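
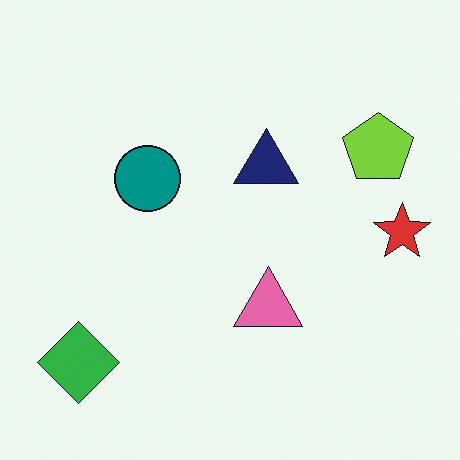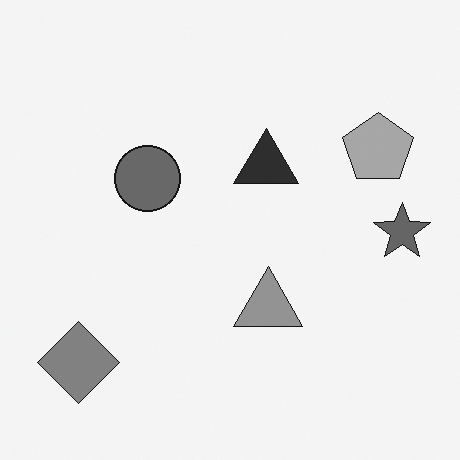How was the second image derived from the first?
The image was converted to grayscale.

All color is removed — every shape is now a shade of grey.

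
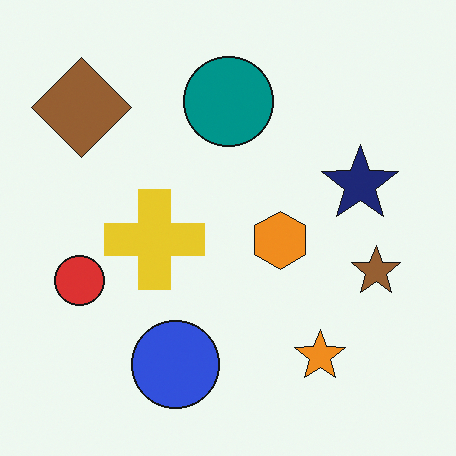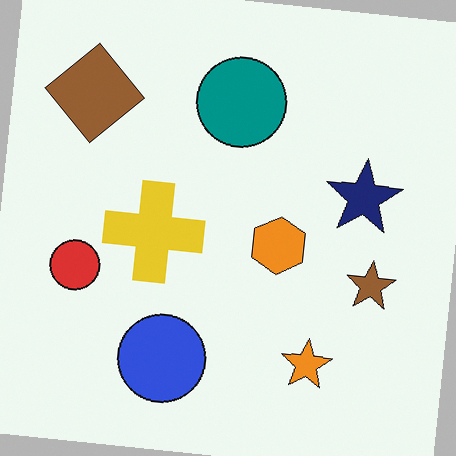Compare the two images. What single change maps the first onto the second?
The transformation is: rotated clockwise by a small amount.

Every shape is tilted by the same angle and the image corners show triangular fill wedges — a whole-image rotation by a non-right angle.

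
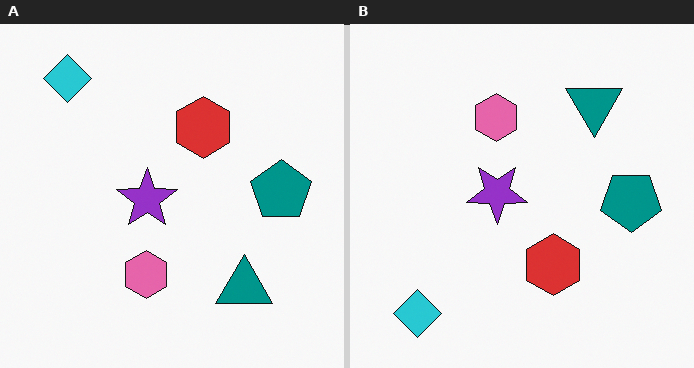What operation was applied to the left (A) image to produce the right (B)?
The image was flipped vertically (top ↔ bottom).

The cyan diamond is in the top-left of the left (A) image and the bottom-left of the right (B) — shapes on opposite sides of the horizontal midline have swapped in a mirror flip.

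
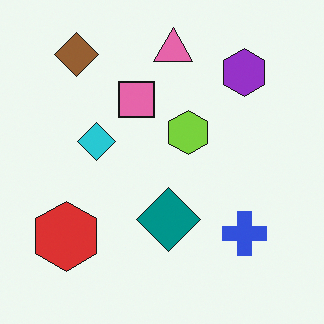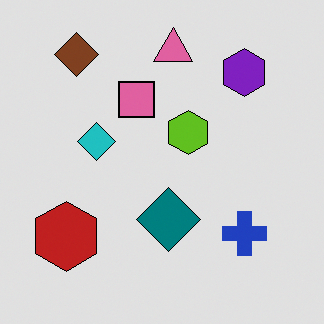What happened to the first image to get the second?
The second image is the first posterized to a reduced palette.

Each flat color has snapped to a coarser quantized level — most visibly, the near-white background has dropped to a flat grey.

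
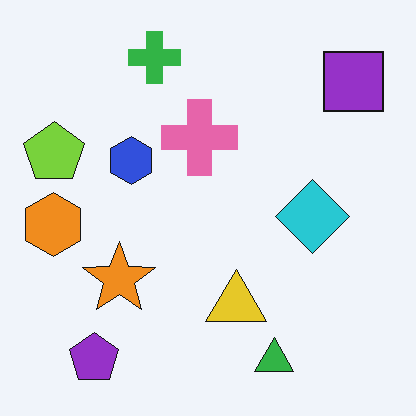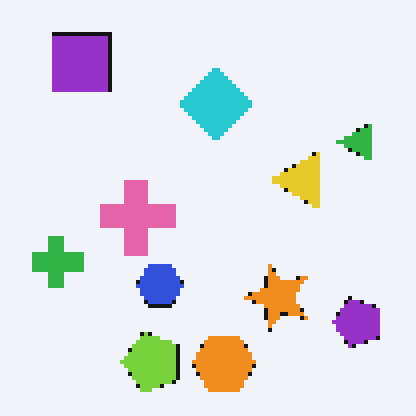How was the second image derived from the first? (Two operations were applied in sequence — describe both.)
The second image is the first lightly pixelated (a mild mosaic effect), then rotated 90° counter-clockwise.

Shapes are reduced to large square blocks; fine edges and outlines are lost — a downscale-then-upscale (mosaic) effect. The purple square sits in the top-right of the first image and the top-left of the second — consistent with a whole-image 90° counter-clockwise rotation.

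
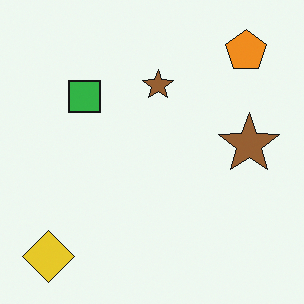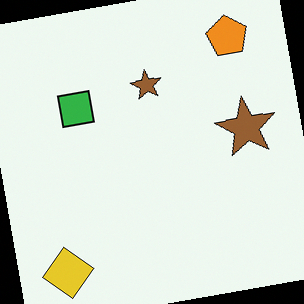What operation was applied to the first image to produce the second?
Rotated counter-clockwise by a few degrees.

Every shape is tilted by the same angle and the image corners show triangular fill wedges — a whole-image rotation by a non-right angle.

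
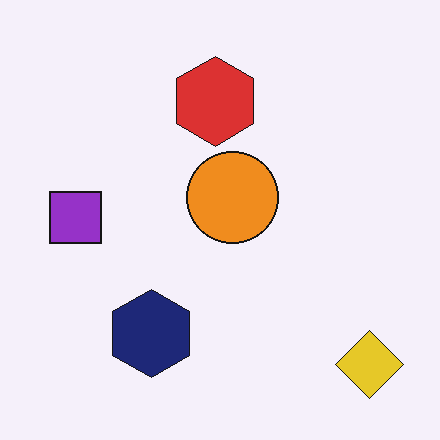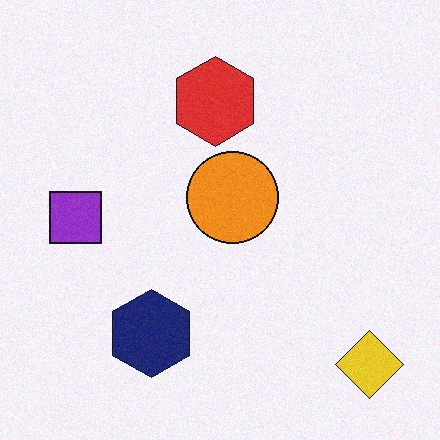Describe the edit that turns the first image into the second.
The transformation is: degraded with subtle gaussian noise.

Random speckle covers the whole image, including the flat background.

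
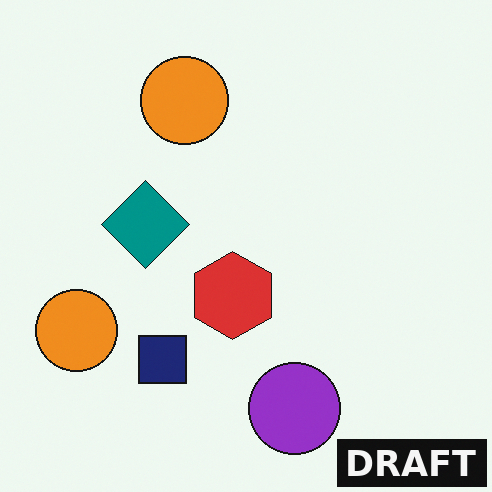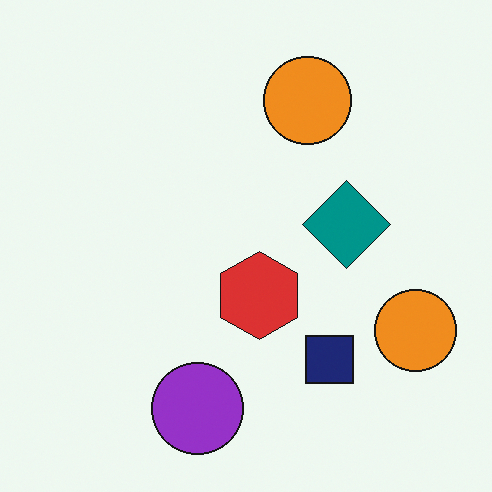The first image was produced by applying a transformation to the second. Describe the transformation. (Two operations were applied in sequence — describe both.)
It was flipped horizontally (left ↔ right), then watermarked with the text "DRAFT" in the lower-right corner.

The teal diamond is in the right of the second image and the left of the first — shapes on opposite sides of the vertical midline have swapped in a mirror flip. A dark label reading "DRAFT" appears in the lower-right corner.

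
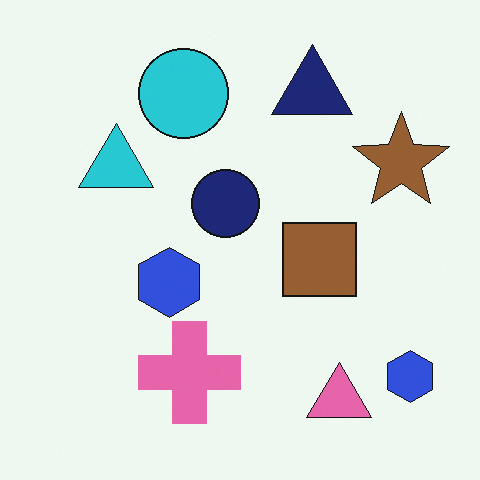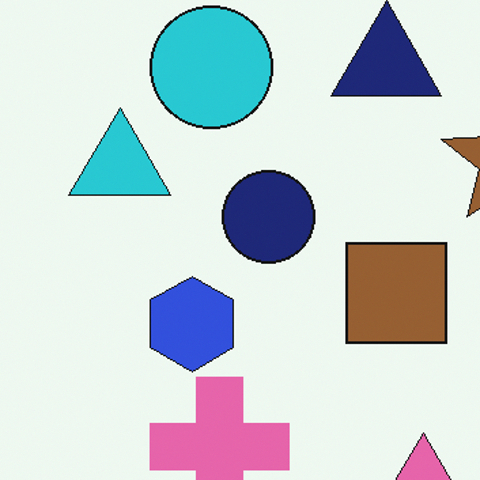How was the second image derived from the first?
Cropped slightly and scaled back up.

The visible shapes are larger and the field of view is narrower; shapes near the original edges may be partly or wholly outside the frame — a crop-and-rescale.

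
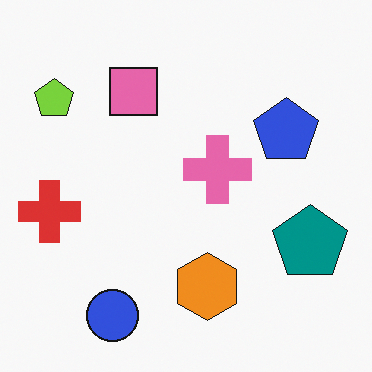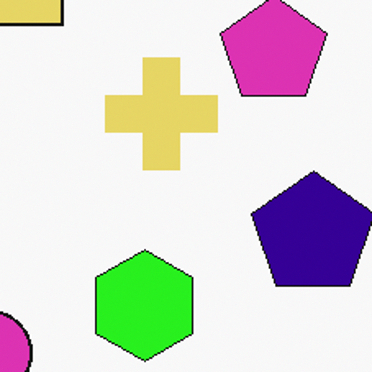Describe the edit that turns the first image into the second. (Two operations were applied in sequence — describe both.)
This is the original image cropped tightly and scaled back up, then hue-shifted by a moderate amount.

The visible shapes are larger and the field of view is narrower; shapes near the original edges may be partly or wholly outside the frame — a crop-and-rescale. Every shape's color has rotated by the same amount around the hue wheel — a uniform hue shift.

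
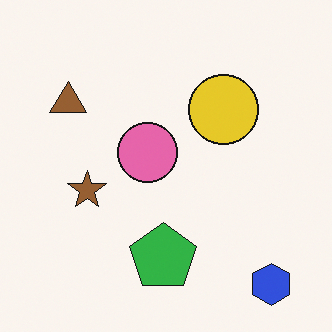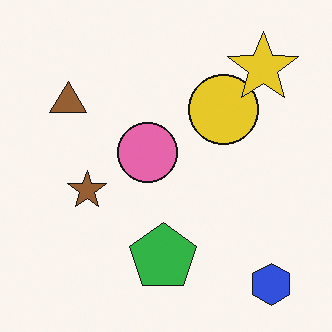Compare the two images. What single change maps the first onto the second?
The image was overlaid with an additional yellow star.

A yellow star appears in the second image that is absent from the first.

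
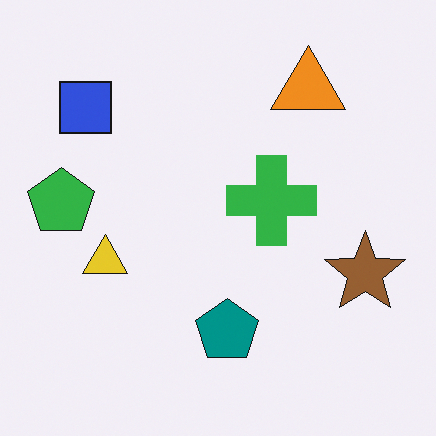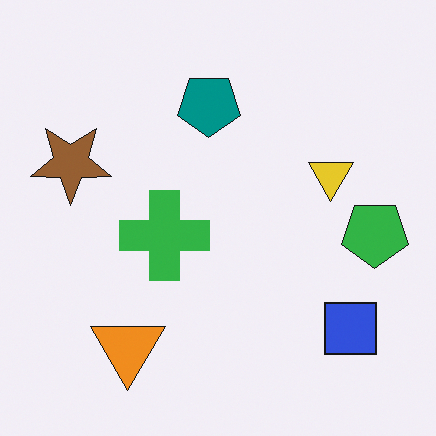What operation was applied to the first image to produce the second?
The image was rotated 180°.

The blue square sits in the top-left of the first image and the bottom-right of the second — consistent with a whole-image 180° rotation.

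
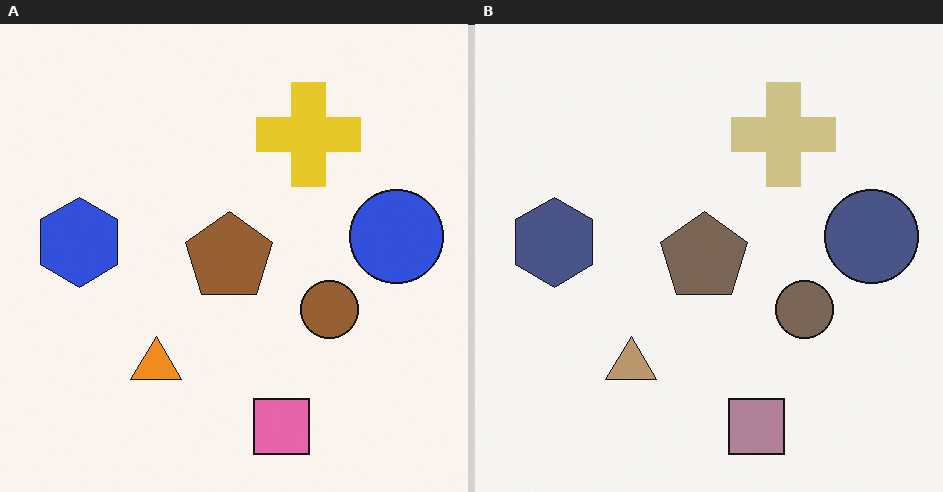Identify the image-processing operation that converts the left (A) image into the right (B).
Heavily desaturated.

All colors are more muted and greyish — a global saturation change.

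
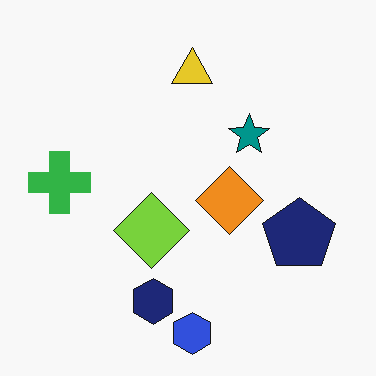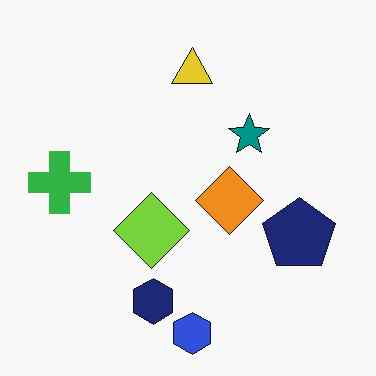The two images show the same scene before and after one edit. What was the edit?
The transformation is: given moderate JPEG compression.

Blocky 8×8 compression artifacts appear around shape edges and the flat background shows ringing — characteristic JPEG degradation.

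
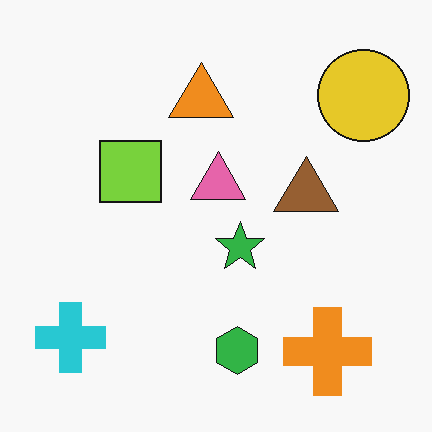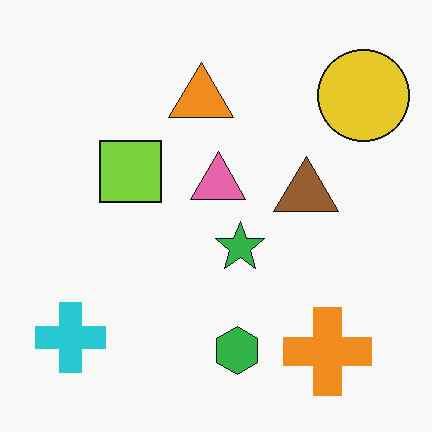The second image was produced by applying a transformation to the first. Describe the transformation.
JPEG-compressed with visible artifacts.

Blocky 8×8 compression artifacts appear around shape edges and the flat background shows ringing — characteristic JPEG degradation.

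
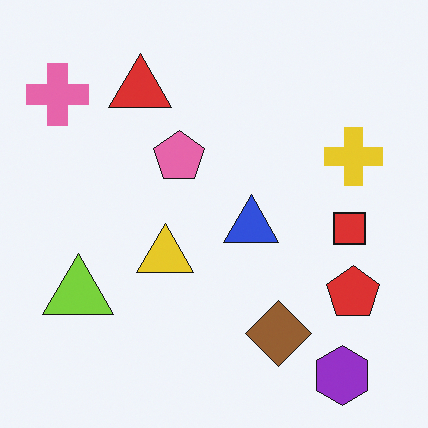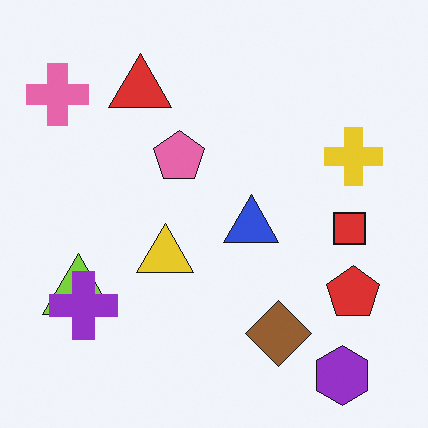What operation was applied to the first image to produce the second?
The transformation is: overlaid with an additional purple cross.

A purple cross appears in the second image that is absent from the first.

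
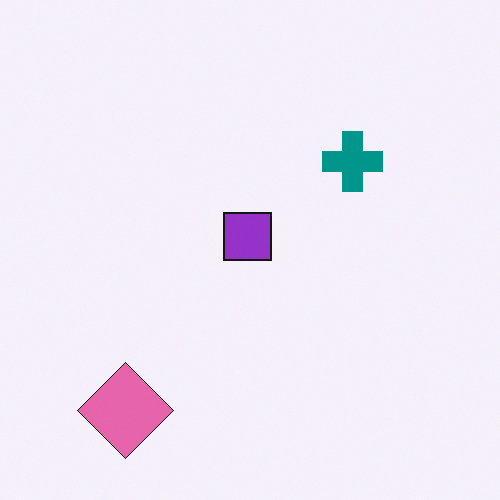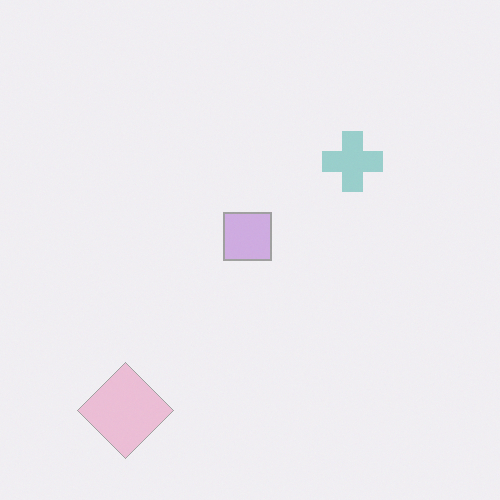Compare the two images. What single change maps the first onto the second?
The second image is the first given much lower contrast.

Tones are pushed toward mid-grey across the whole image — a global contrast change.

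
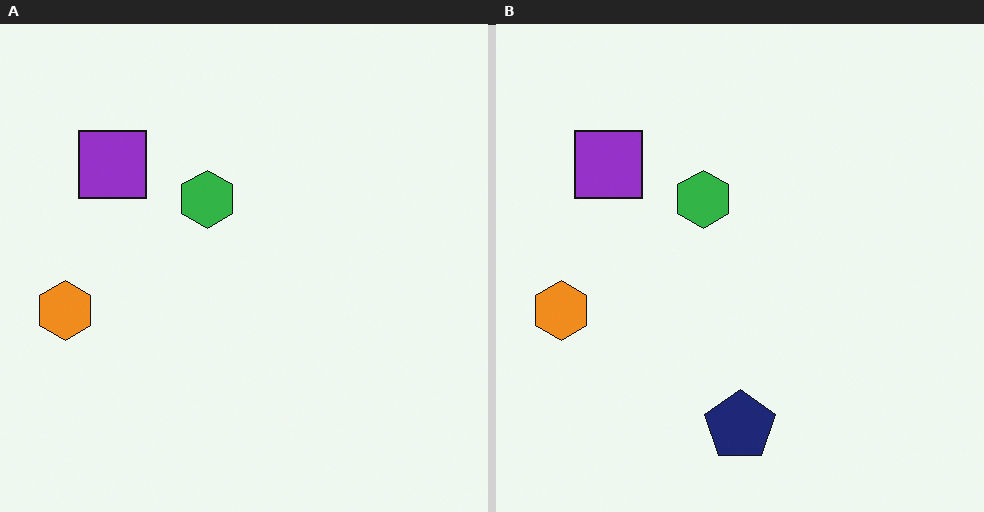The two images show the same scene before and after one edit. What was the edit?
The right (B) image is the left (A) overlaid with an additional navy pentagon.

A navy pentagon appears in the right (B) image that is absent from the left (A).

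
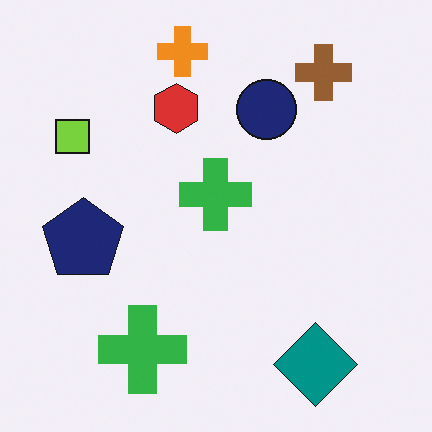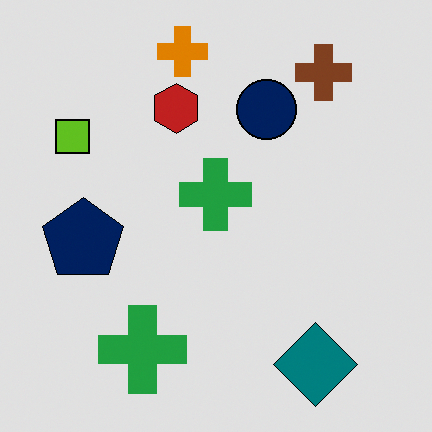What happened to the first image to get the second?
The transformation is: posterized to a reduced palette.

Each flat color has snapped to a coarser quantized level — most visibly, the near-white background has dropped to a flat grey.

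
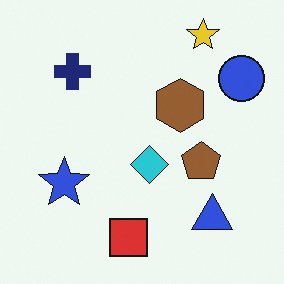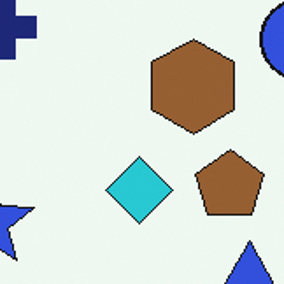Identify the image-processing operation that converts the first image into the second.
The transformation is: cropped to a noticeably smaller region and rescaled.

The visible shapes are larger and the field of view is narrower; shapes near the original edges may be partly or wholly outside the frame — a crop-and-rescale.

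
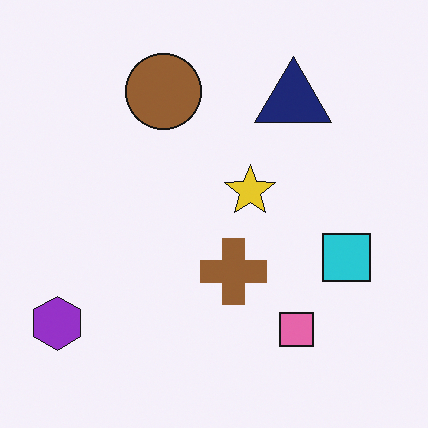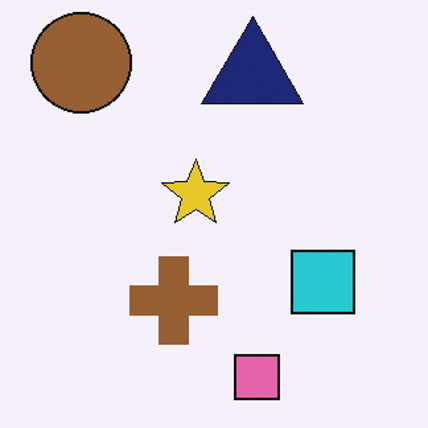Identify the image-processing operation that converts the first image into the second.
This is the original image cropped slightly and scaled back up.

The visible shapes are larger and the field of view is narrower; shapes near the original edges may be partly or wholly outside the frame — a crop-and-rescale.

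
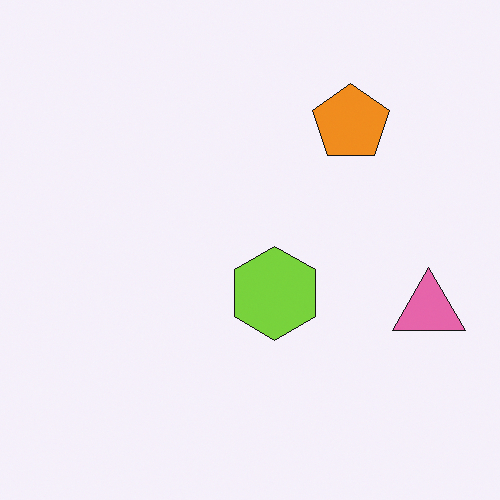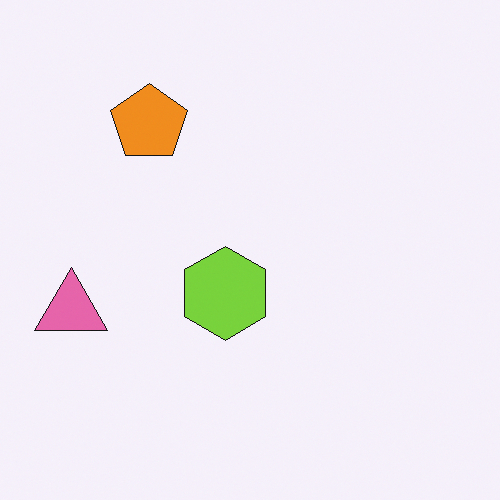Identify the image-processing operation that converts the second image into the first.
The image was flipped horizontally (left ↔ right).

The pink triangle is in the left of the second image and the right of the first — shapes on opposite sides of the vertical midline have swapped in a mirror flip.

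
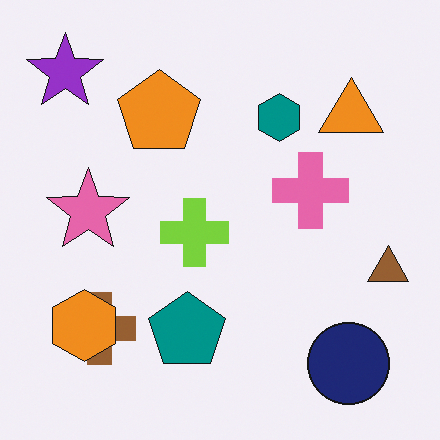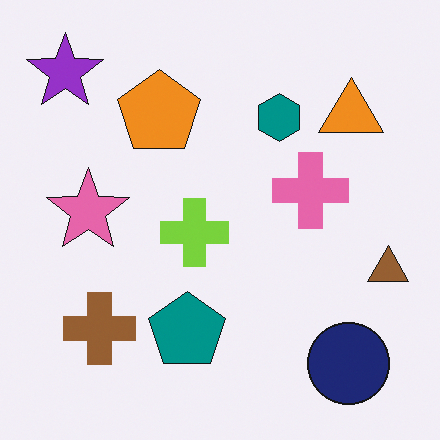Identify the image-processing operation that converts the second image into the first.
The transformation is: overlaid with an additional orange hexagon.

An orange hexagon appears in the first image that is absent from the second.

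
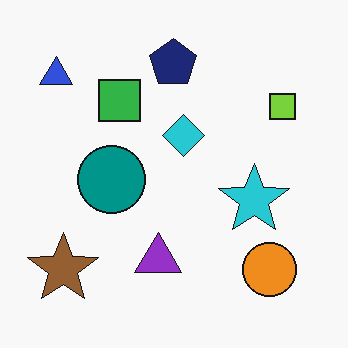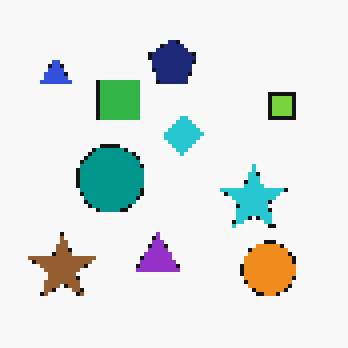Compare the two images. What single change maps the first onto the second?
The transformation is: mildly pixelated.

Shapes are reduced to large square blocks; fine edges and outlines are lost — a downscale-then-upscale (mosaic) effect.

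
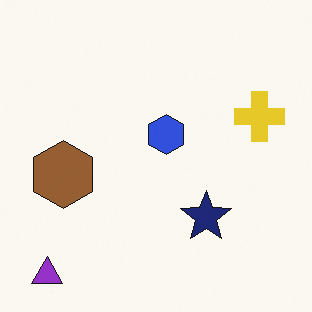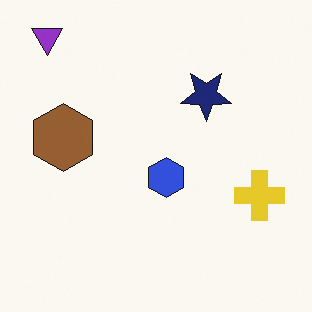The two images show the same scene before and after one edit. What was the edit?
The second image is the first flipped vertically (top ↔ bottom).

The purple triangle is in the bottom-left of the first image and the top-left of the second — shapes on opposite sides of the horizontal midline have swapped in a mirror flip.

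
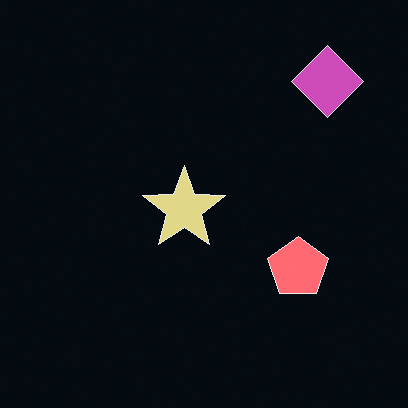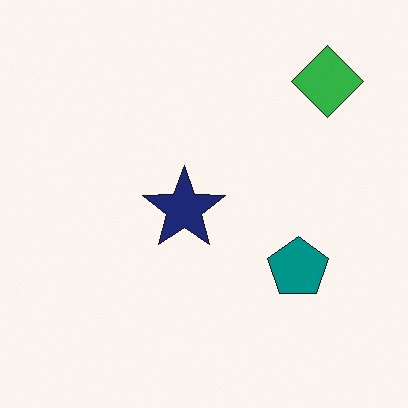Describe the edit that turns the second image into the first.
This is the original image color-inverted (negative).

The light background has become dark and every shape's color is its complement — a photographic negative.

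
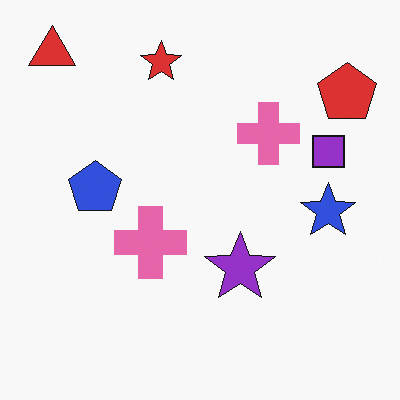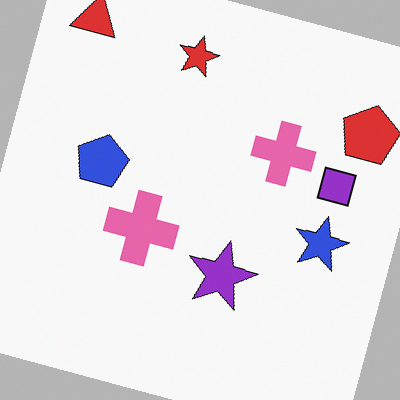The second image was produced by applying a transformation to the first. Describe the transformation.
The transformation is: rotated clockwise by a clearly visible amount.

Every shape is tilted by the same angle and the image corners show triangular fill wedges — a whole-image rotation by a non-right angle.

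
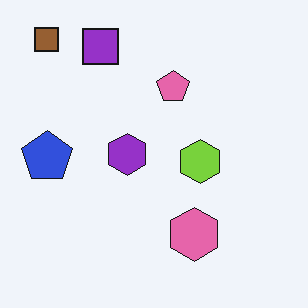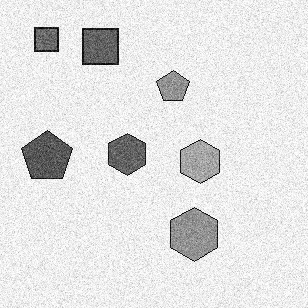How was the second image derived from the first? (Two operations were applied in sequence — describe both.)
The image was degraded with moderate additive noise, then converted to grayscale.

Random speckle covers the whole image, including the flat background. All color is removed — every shape is now a shade of grey.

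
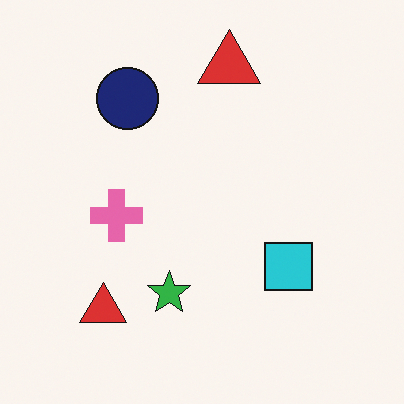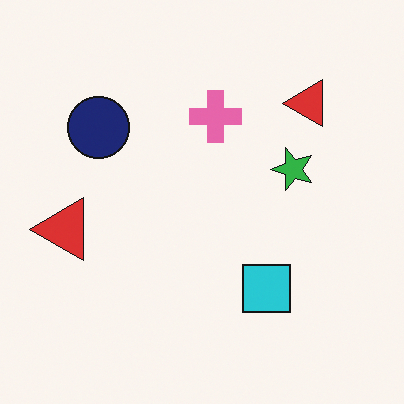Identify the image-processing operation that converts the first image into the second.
This is the original image transposed (reflected across the top-left ↔ bottom-right diagonal).

Shapes have swapped their row and column positions — what was in the top-right is now in the bottom-left — a diagonal reflection.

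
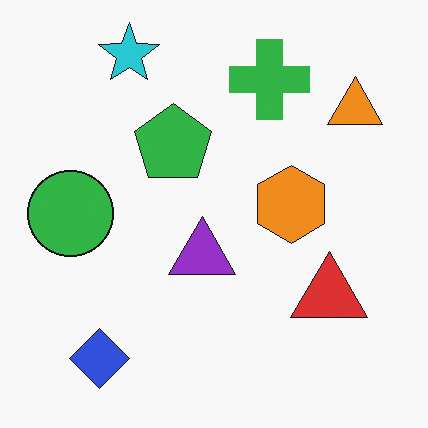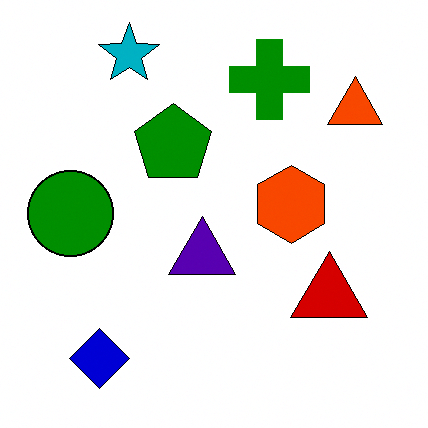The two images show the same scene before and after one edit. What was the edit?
The image was boosted in contrast.

Tones are pushed away from mid-grey across the whole image — a global contrast change.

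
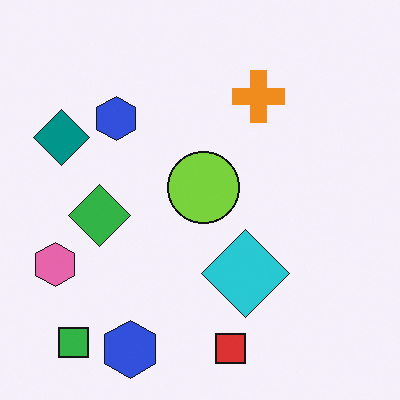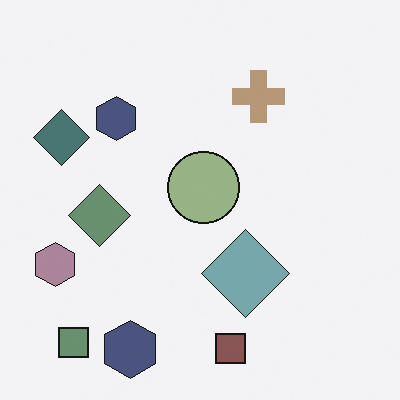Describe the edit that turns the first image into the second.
Made much more muted (saturation change).

All colors are more muted and greyish — a global saturation change.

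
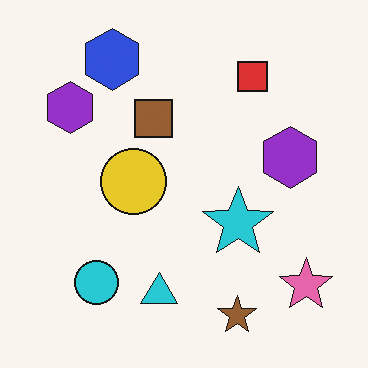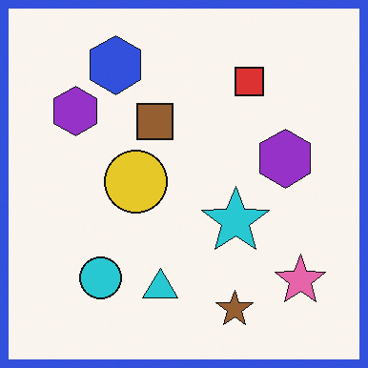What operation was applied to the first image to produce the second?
The transformation is: framed with a blue border.

A solid blue frame runs around the edge of the second image, with the content slightly shrunk inside it.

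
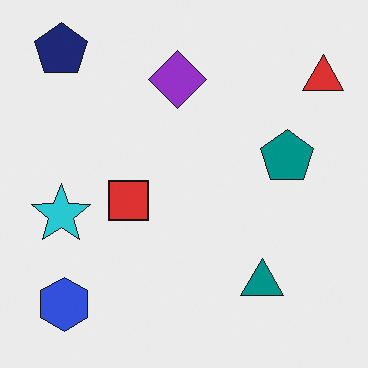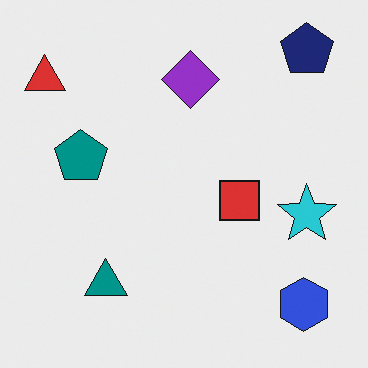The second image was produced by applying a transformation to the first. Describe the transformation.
It was flipped horizontally (left ↔ right).

The red triangle is in the top-right of the first image and the top-left of the second — shapes on opposite sides of the vertical midline have swapped in a mirror flip.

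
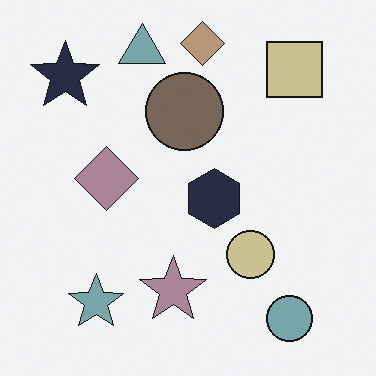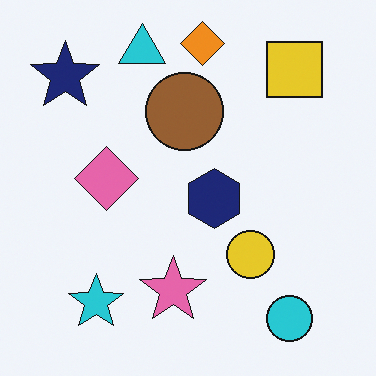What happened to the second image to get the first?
The first image is the second made much more muted (saturation change).

All colors are more muted and greyish — a global saturation change.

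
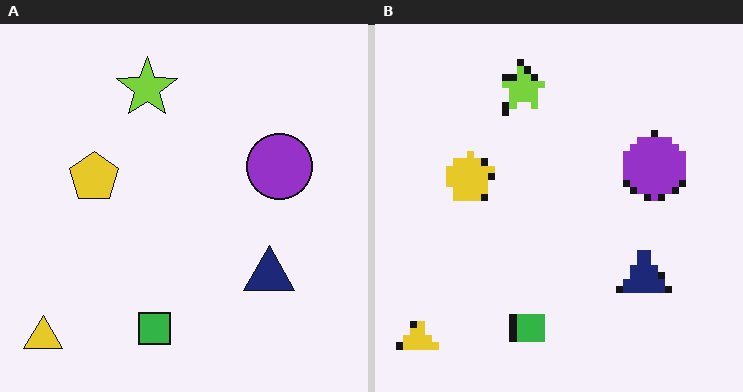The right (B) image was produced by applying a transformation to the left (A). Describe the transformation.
Moderately pixelated.

Shapes are reduced to large square blocks; fine edges and outlines are lost — a downscale-then-upscale (mosaic) effect.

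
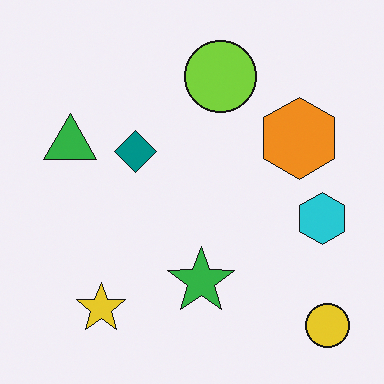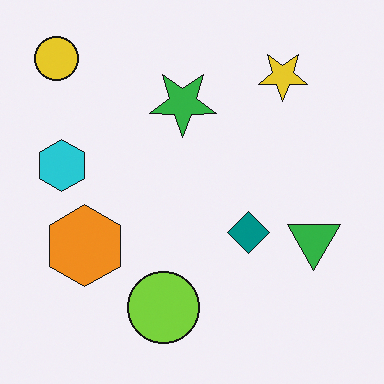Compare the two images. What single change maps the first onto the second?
This is the original image rotated 180°.

The yellow circle sits in the bottom-right of the first image and the top-left of the second — consistent with a whole-image 180° rotation.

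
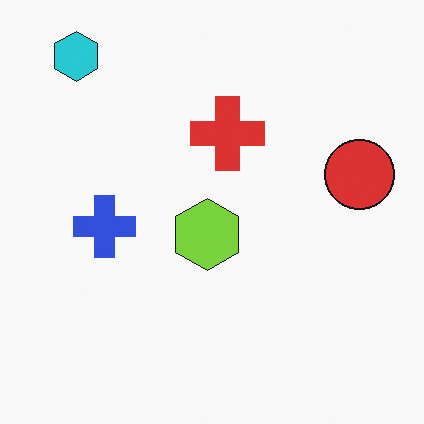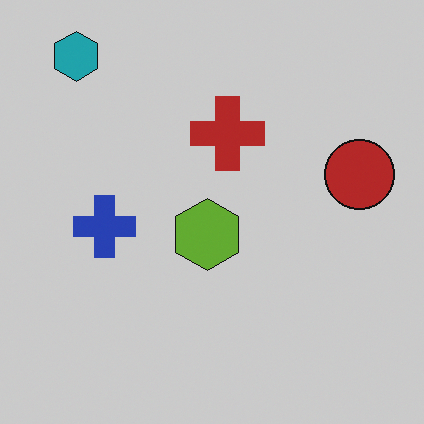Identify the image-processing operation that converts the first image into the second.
The transformation is: slightly darkened.

Every pixel — background and shapes alike — is uniformly darkened.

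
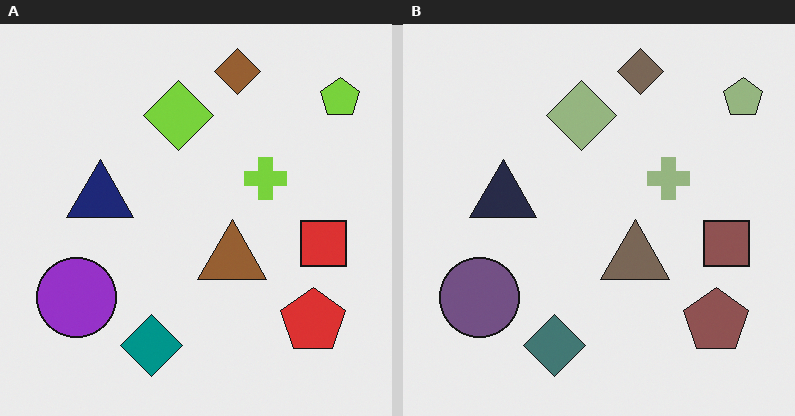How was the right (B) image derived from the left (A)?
It was heavily desaturated.

All colors are more muted and greyish — a global saturation change.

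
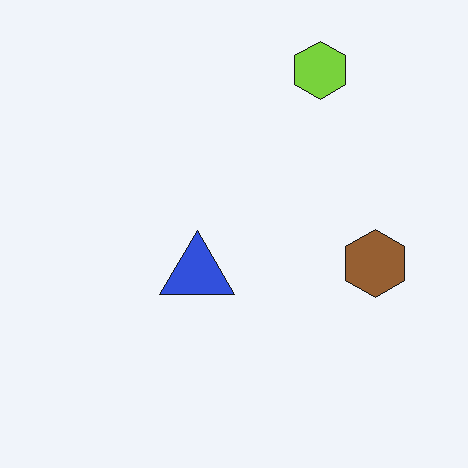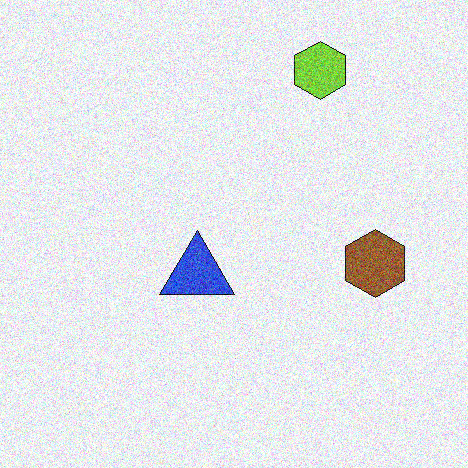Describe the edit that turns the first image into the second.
The image was degraded with heavy additive noise.

Random speckle covers the whole image, including the flat background.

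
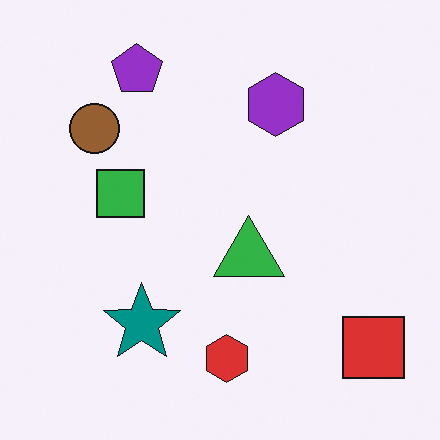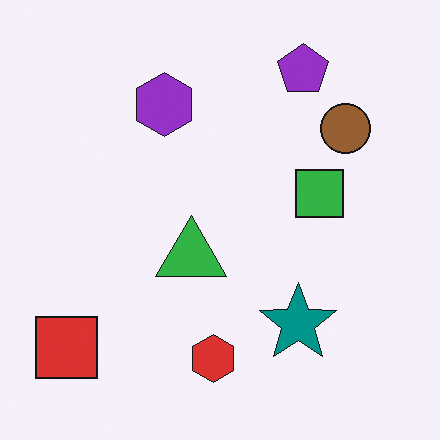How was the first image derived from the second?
This is the original image flipped horizontally (left ↔ right).

The red square is in the bottom-left of the second image and the bottom-right of the first — shapes on opposite sides of the vertical midline have swapped in a mirror flip.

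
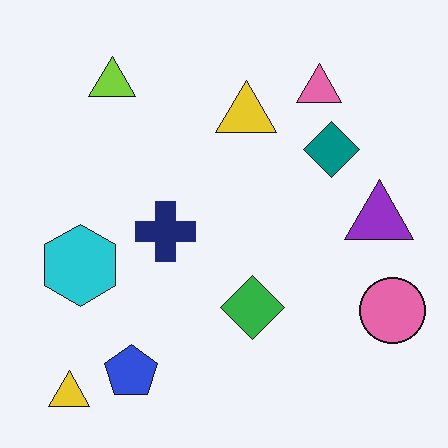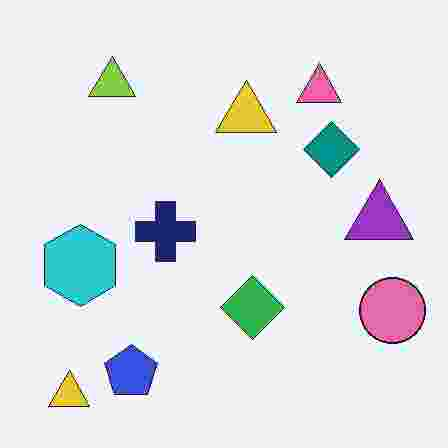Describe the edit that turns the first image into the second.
The transformation is: heavily JPEG-compressed with obvious blocking artifacts.

Blocky 8×8 compression artifacts appear around shape edges and the flat background shows ringing — characteristic JPEG degradation.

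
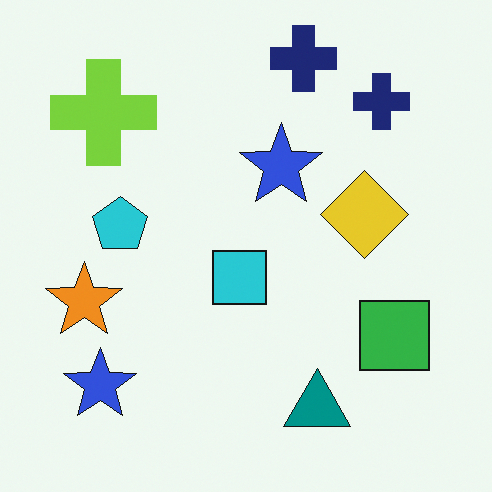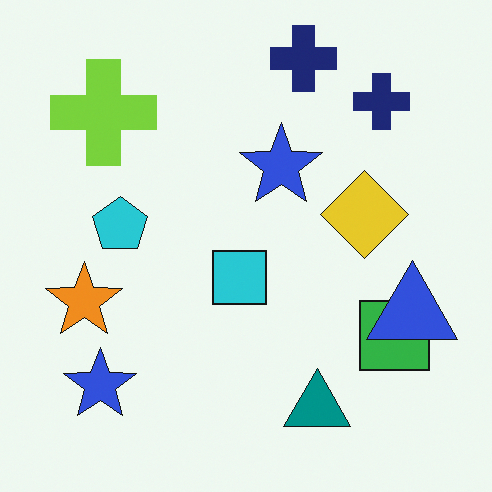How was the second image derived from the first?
The image was overlaid with an additional blue triangle.

A blue triangle appears in the second image that is absent from the first.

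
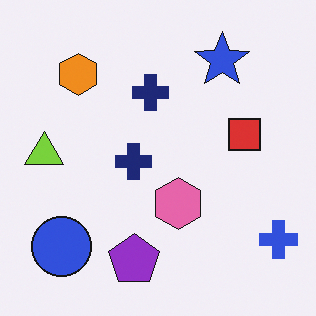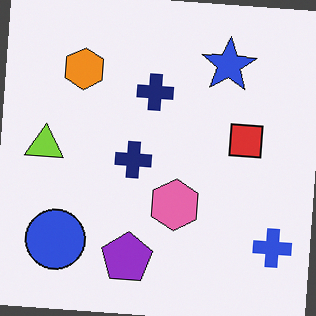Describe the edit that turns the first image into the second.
It was rotated clockwise by a few degrees.

Every shape is tilted by the same angle and the image corners show triangular fill wedges — a whole-image rotation by a non-right angle.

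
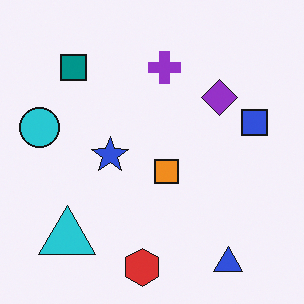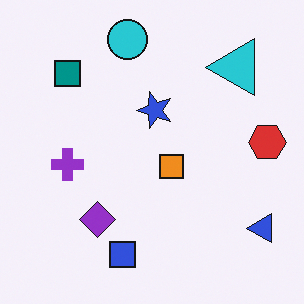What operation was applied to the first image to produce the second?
Transposed (reflected across the top-left ↔ bottom-right diagonal).

Shapes have swapped their row and column positions — what was in the top-right is now in the bottom-left — a diagonal reflection.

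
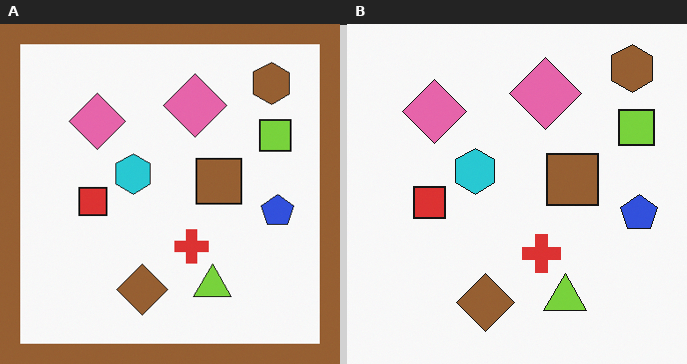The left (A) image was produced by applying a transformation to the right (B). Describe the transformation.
The left (A) image is the right (B) framed with a brown border.

A solid brown frame runs around the edge of the left (A) image, with the content slightly shrunk inside it.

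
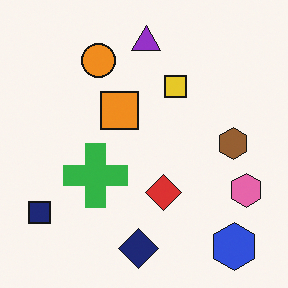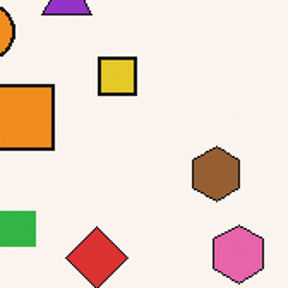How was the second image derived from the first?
The image was cropped to a noticeably smaller region and rescaled.

The visible shapes are larger and the field of view is narrower; shapes near the original edges may be partly or wholly outside the frame — a crop-and-rescale.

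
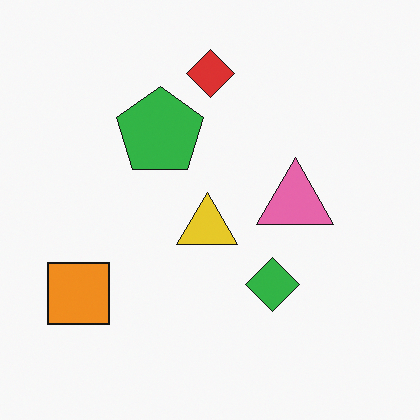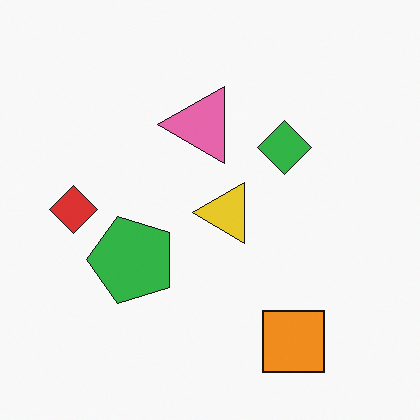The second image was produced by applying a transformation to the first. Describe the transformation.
It was rotated 90° counter-clockwise.

The orange square sits in the bottom-left of the first image and the bottom-right of the second — consistent with a whole-image 90° counter-clockwise rotation.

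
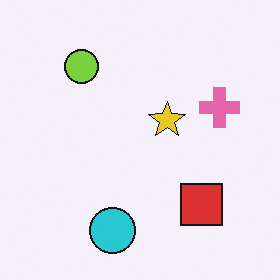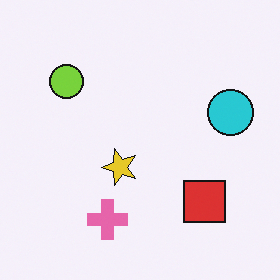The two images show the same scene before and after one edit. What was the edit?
This is the original image transposed (reflected across the top-left ↔ bottom-right diagonal).

Shapes have swapped their row and column positions — what was in the top-right is now in the bottom-left — a diagonal reflection.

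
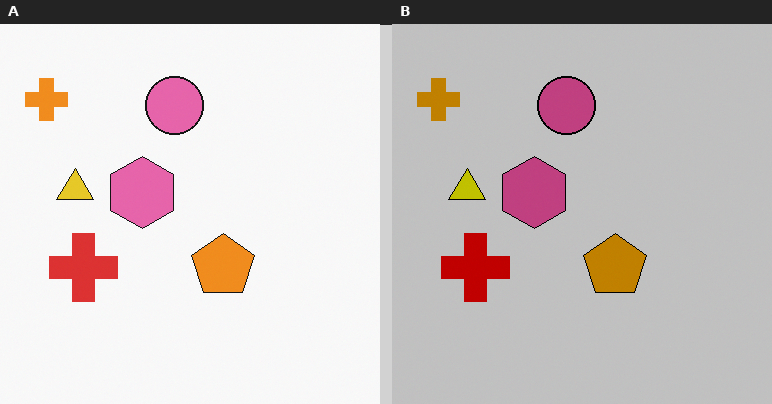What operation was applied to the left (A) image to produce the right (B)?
The right (B) image is the left (A) aggressively posterized.

Each flat color has snapped to a coarser quantized level — most visibly, the near-white background has dropped to a flat grey.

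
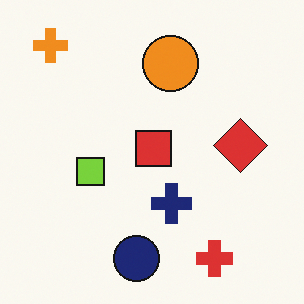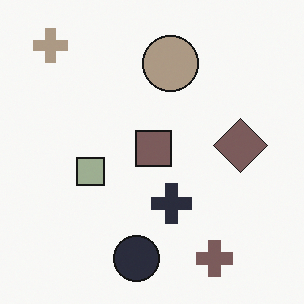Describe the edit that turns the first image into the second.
The second image is the first made much more muted (saturation change).

All colors are more muted and greyish — a global saturation change.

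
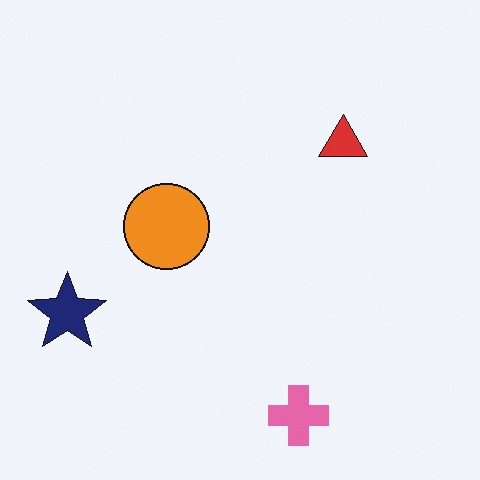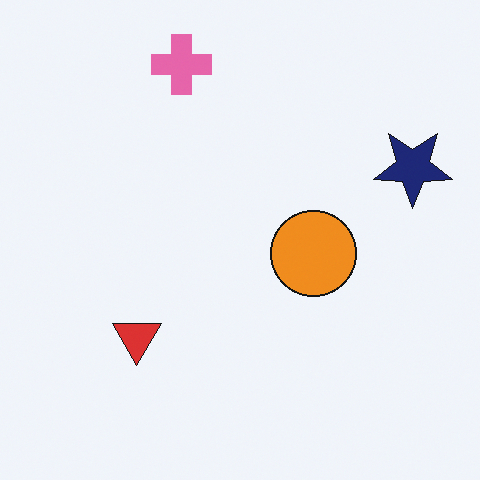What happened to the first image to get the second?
Rotated 180°.

The navy star sits in the left of the first image and the right of the second — consistent with a whole-image 180° rotation.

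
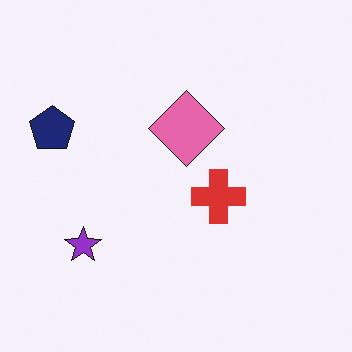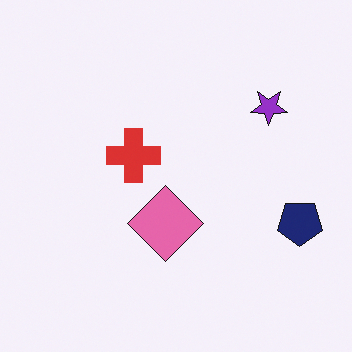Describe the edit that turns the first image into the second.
The image was rotated 180°.

The navy pentagon sits in the left of the first image and the right of the second — consistent with a whole-image 180° rotation.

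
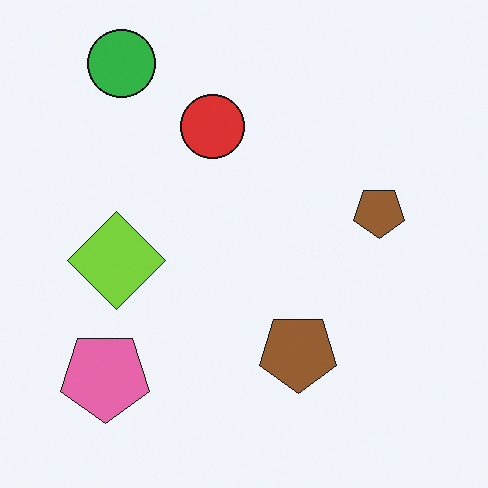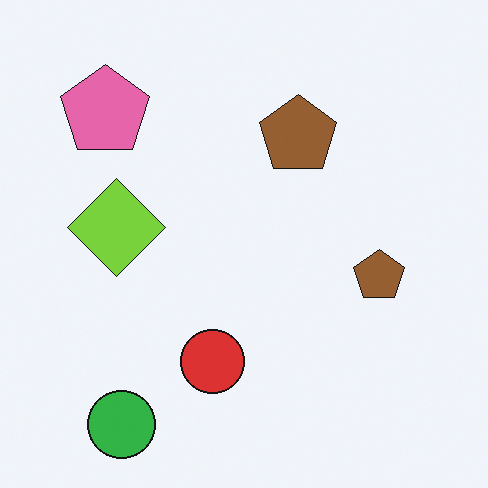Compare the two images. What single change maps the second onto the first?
It was flipped vertically (top ↔ bottom).

The green circle is in the bottom-left of the second image and the top-left of the first — shapes on opposite sides of the horizontal midline have swapped in a mirror flip.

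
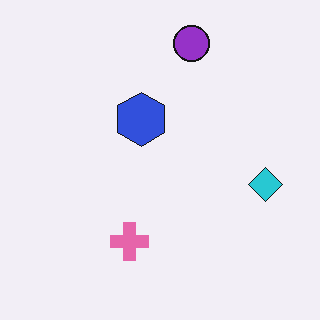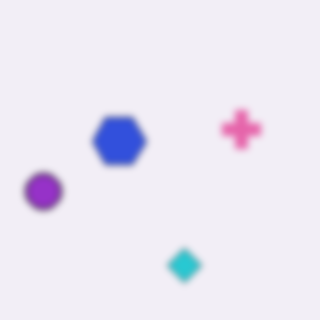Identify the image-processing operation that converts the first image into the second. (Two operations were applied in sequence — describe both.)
The transformation is: moderately blurred, then transposed (reflected across the top-left ↔ bottom-right diagonal).

Shape edges and outlines are uniformly softened across the whole image. Shapes have swapped their row and column positions — what was in the top-right is now in the bottom-left — a diagonal reflection.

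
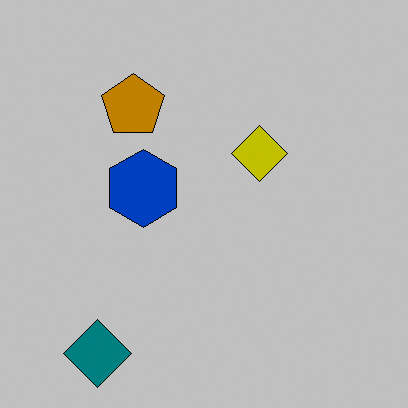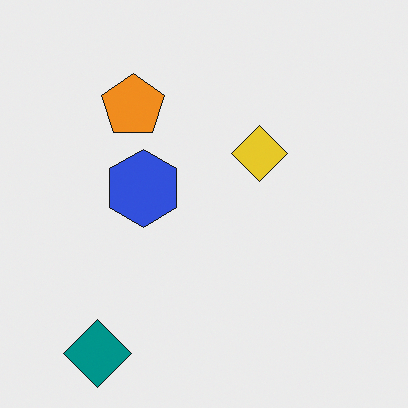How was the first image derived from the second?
It was heavily posterized to just a handful of flat colors.

Each flat color has snapped to a coarser quantized level — most visibly, the near-white background has dropped to a flat grey.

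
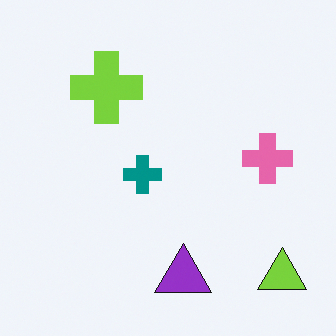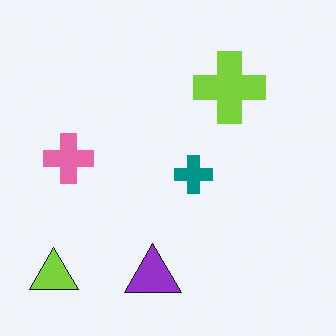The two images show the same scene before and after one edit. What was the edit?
This is the original image flipped horizontally (left ↔ right).

The lime triangle is in the bottom-right of the first image and the bottom-left of the second — shapes on opposite sides of the vertical midline have swapped in a mirror flip.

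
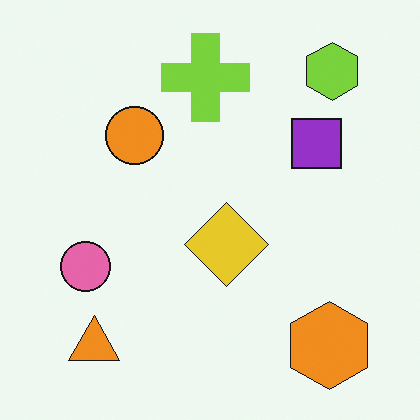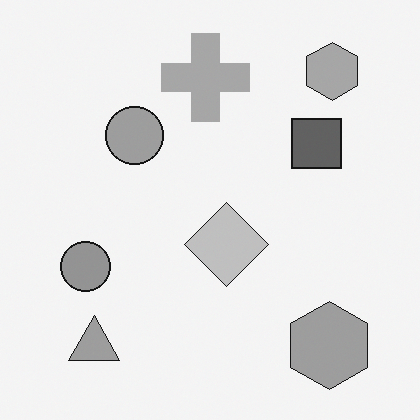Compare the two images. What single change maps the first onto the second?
The second image is the first converted to grayscale.

All color is removed — every shape is now a shade of grey.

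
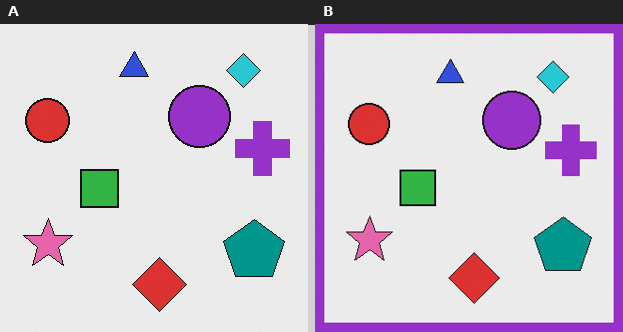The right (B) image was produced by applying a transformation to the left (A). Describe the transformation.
Framed with a purple border.

A solid purple frame runs around the edge of the right (B) image, with the content slightly shrunk inside it.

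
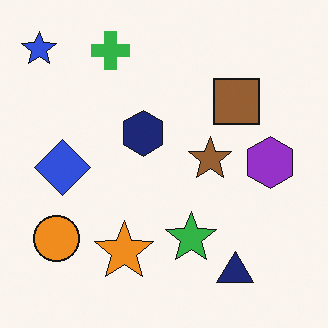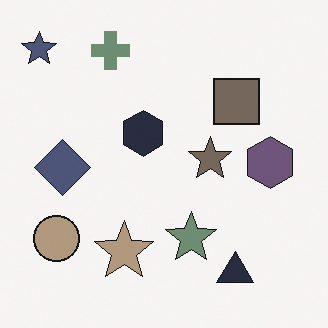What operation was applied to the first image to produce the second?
The image was made much more muted (saturation change).

All colors are more muted and greyish — a global saturation change.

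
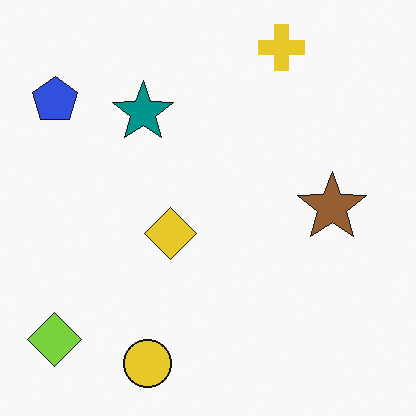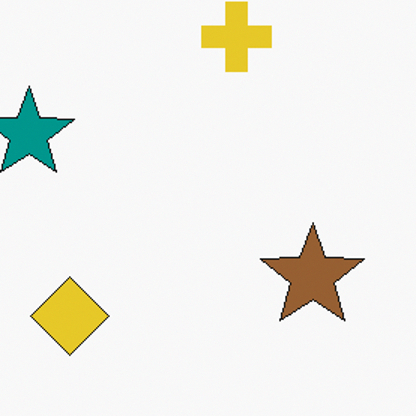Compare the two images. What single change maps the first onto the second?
It was cropped slightly and scaled back up.

The visible shapes are larger and the field of view is narrower; shapes near the original edges may be partly or wholly outside the frame — a crop-and-rescale.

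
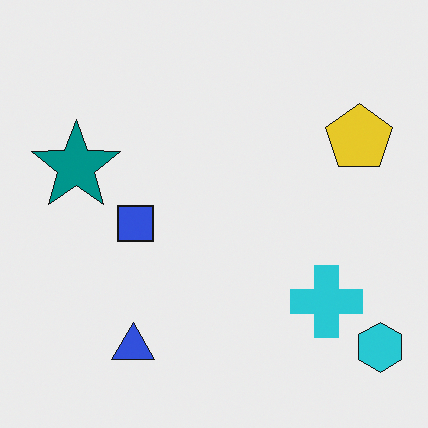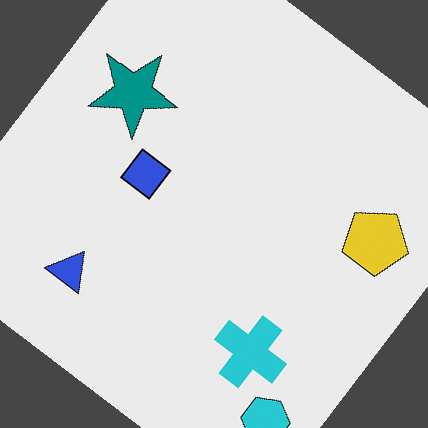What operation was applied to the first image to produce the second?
This is the original image rotated clockwise by a large amount — several tens of degrees.

Every shape is tilted by the same angle and the image corners show triangular fill wedges — a whole-image rotation by a non-right angle.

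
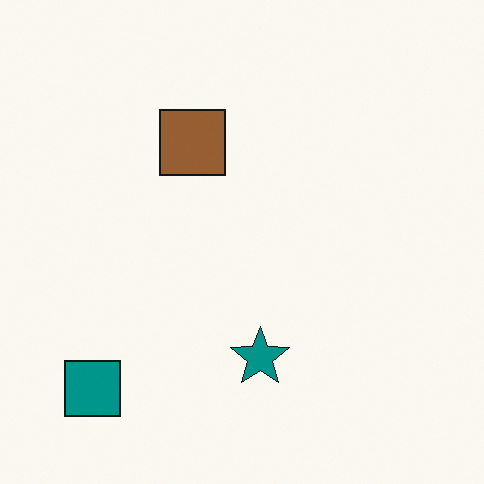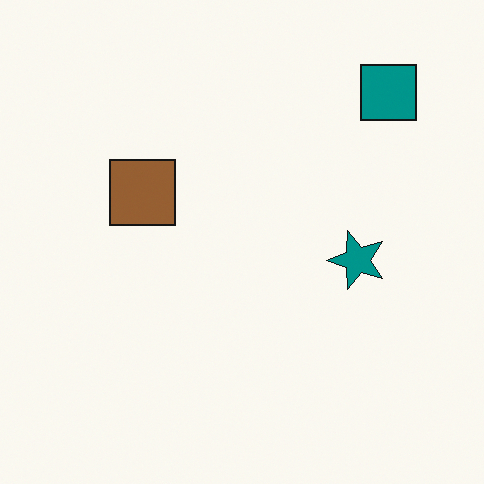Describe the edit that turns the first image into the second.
The second image is the first transposed (reflected across the top-left ↔ bottom-right diagonal).

Shapes have swapped their row and column positions — what was in the top-right is now in the bottom-left — a diagonal reflection.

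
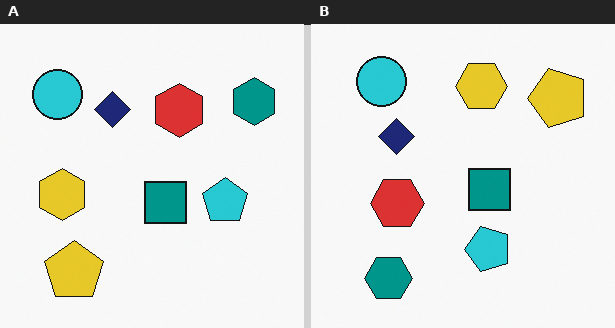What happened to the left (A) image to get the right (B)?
This is the original image transposed (reflected across the top-left ↔ bottom-right diagonal).

Shapes have swapped their row and column positions — what was in the top-right is now in the bottom-left — a diagonal reflection.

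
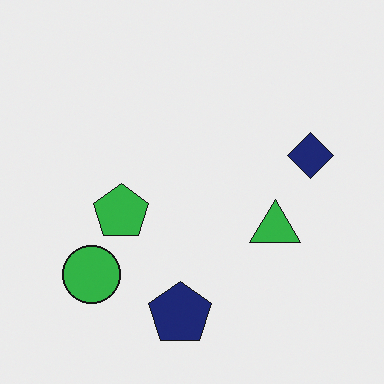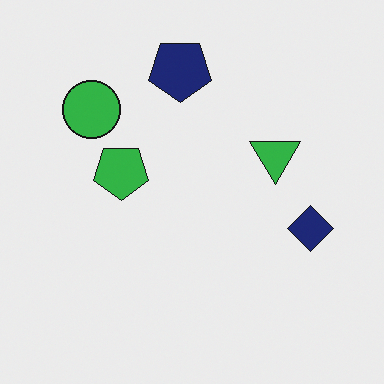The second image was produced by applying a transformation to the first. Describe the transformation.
This is the original image flipped vertically (top ↔ bottom).

The navy pentagon is in the bottom of the first image and the top of the second — shapes on opposite sides of the horizontal midline have swapped in a mirror flip.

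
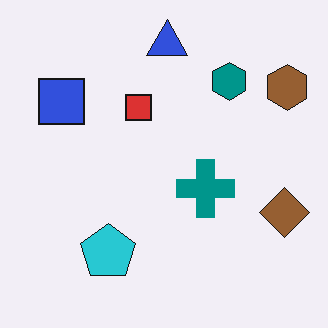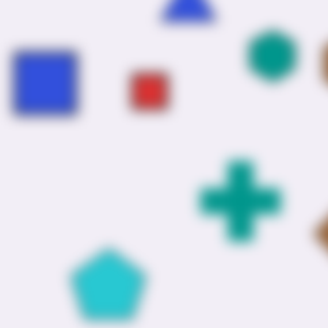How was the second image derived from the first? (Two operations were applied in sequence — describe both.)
The image was heavily blurred, then cropped slightly and scaled back up.

Shape edges and outlines are uniformly softened across the whole image. The visible shapes are larger and the field of view is narrower; shapes near the original edges may be partly or wholly outside the frame — a crop-and-rescale.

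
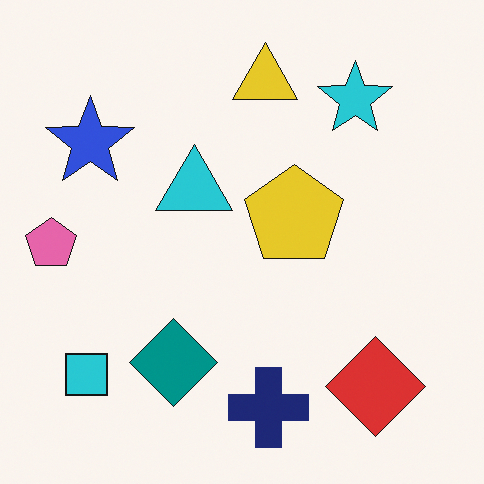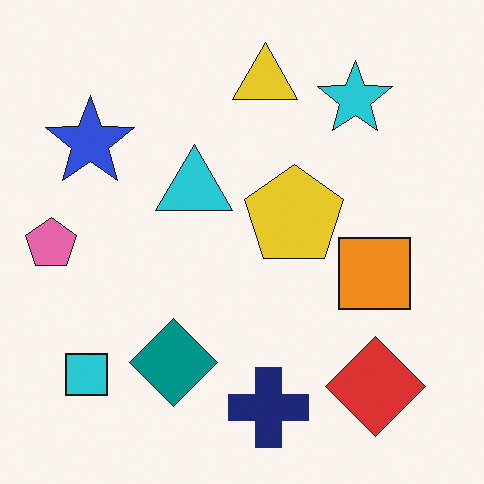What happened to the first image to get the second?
The second image is the first overlaid with an additional orange square.

An orange square appears in the second image that is absent from the first.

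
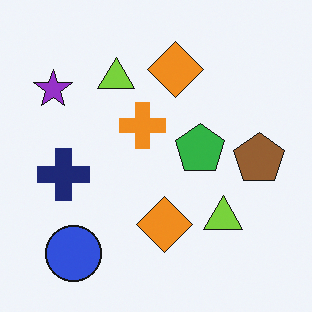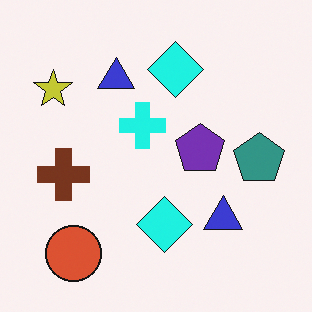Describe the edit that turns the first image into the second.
The image was hue-shifted noticeably.

Every shape's color has rotated by the same amount around the hue wheel — a uniform hue shift.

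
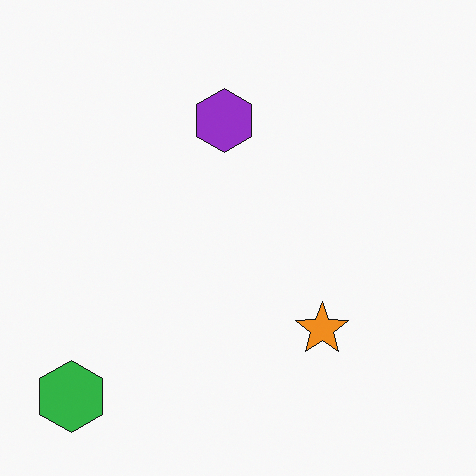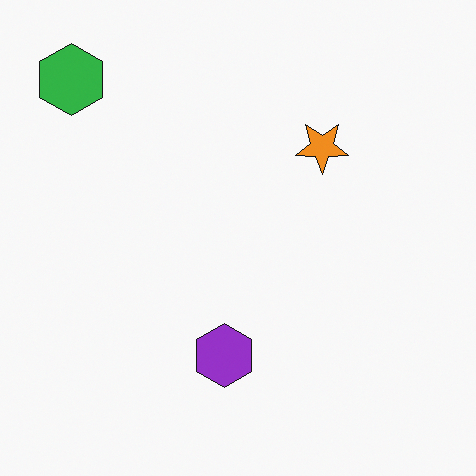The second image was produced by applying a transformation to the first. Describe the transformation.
The second image is the first flipped vertically (top ↔ bottom).

The green hexagon is in the bottom-left of the first image and the top-left of the second — shapes on opposite sides of the horizontal midline have swapped in a mirror flip.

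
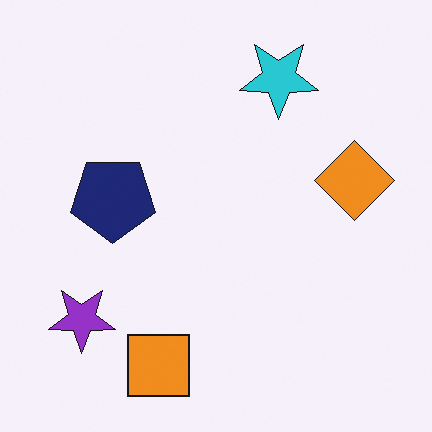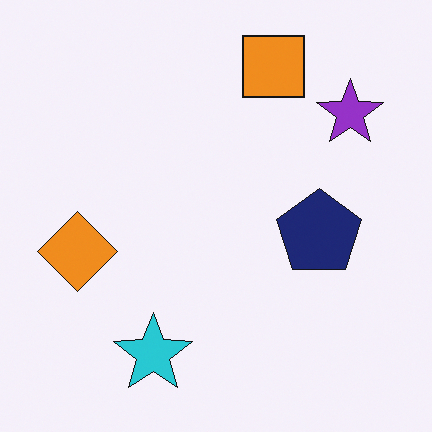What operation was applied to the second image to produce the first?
This is the original image rotated 180°.

The purple star sits in the top-right of the second image and the bottom-left of the first — consistent with a whole-image 180° rotation.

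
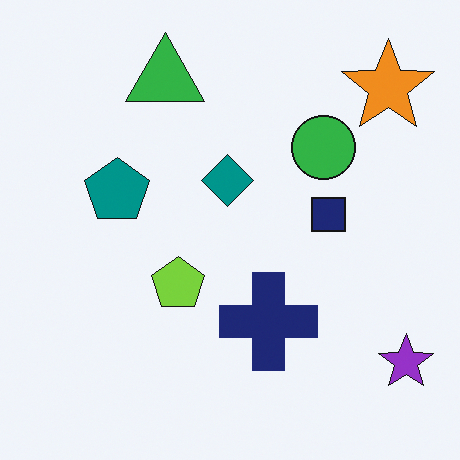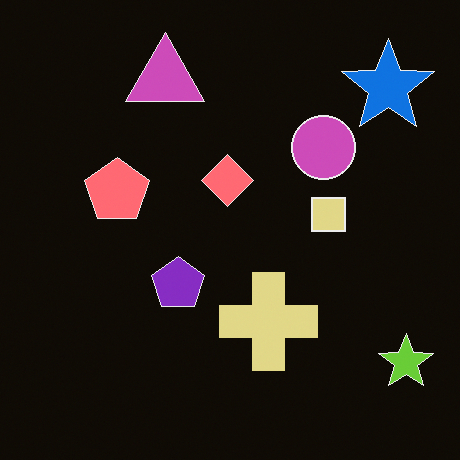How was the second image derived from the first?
The transformation is: color-inverted (negative).

The light background has become dark and every shape's color is its complement — a photographic negative.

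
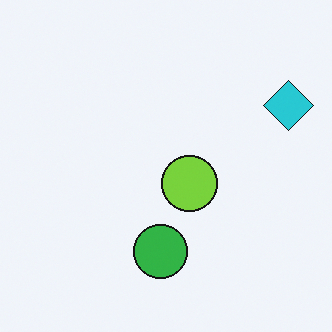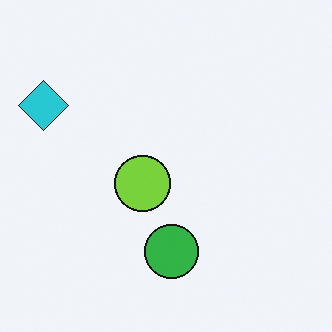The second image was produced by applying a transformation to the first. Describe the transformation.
This is the original image flipped horizontally (left ↔ right).

The cyan diamond is in the top-right of the first image and the top-left of the second — shapes on opposite sides of the vertical midline have swapped in a mirror flip.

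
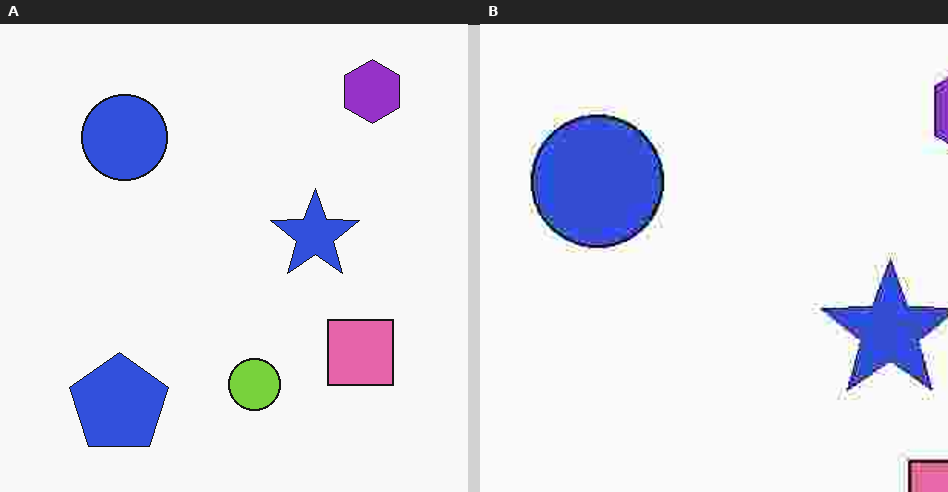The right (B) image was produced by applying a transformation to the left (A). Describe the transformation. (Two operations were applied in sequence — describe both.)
This is the original image degraded with heavy JPEG compression, then cropped to a modestly smaller region and rescaled.

Blocky 8×8 compression artifacts appear around shape edges and the flat background shows ringing — characteristic JPEG degradation. The visible shapes are larger and the field of view is narrower; shapes near the original edges may be partly or wholly outside the frame — a crop-and-rescale.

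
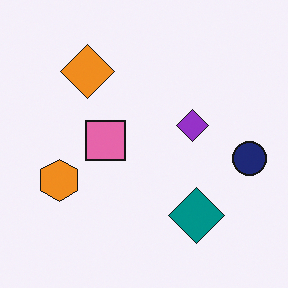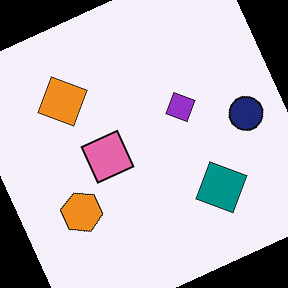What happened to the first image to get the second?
The second image is the first rotated counter-clockwise by a moderate amount.

Every shape is tilted by the same angle and the image corners show triangular fill wedges — a whole-image rotation by a non-right angle.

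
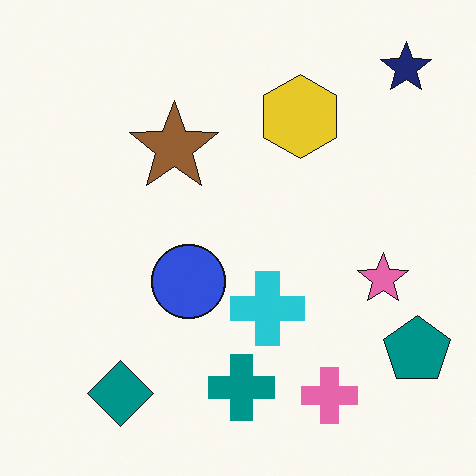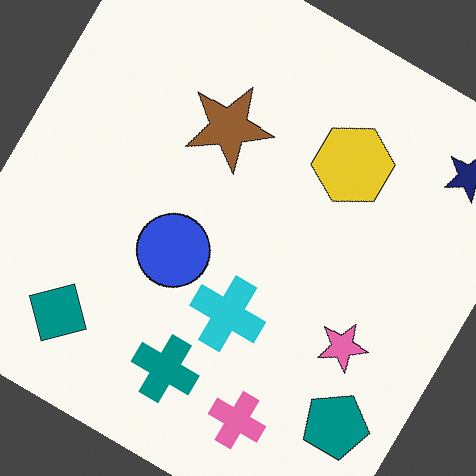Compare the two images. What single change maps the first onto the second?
The transformation is: rotated clockwise by a large amount — several tens of degrees.

Every shape is tilted by the same angle and the image corners show triangular fill wedges — a whole-image rotation by a non-right angle.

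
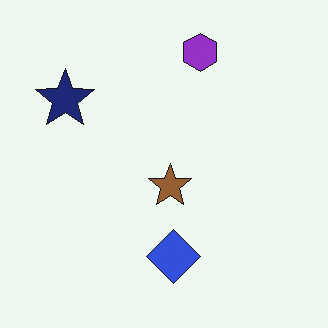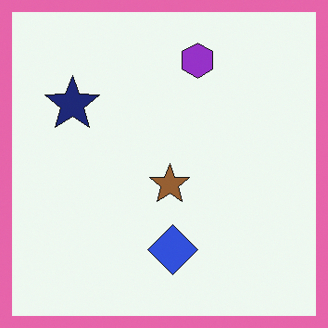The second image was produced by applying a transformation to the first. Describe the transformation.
This is the original image framed with a pink border.

A solid pink frame runs around the edge of the second image, with the content slightly shrunk inside it.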